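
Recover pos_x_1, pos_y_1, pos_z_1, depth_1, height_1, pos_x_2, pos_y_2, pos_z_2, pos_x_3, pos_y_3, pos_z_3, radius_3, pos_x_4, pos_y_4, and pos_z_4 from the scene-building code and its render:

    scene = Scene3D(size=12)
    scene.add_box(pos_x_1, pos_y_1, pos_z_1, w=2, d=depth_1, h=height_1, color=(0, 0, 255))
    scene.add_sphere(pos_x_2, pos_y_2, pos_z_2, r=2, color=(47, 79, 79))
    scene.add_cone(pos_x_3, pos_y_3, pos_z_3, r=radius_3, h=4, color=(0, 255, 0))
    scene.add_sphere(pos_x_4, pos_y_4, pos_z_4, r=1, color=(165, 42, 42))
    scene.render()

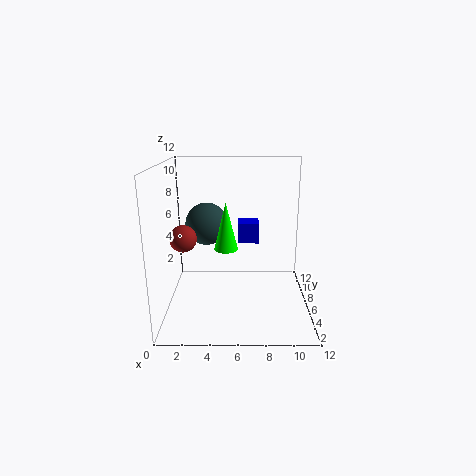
pos_x_1 = 6, pos_y_1 = 10, pos_z_1 = 4, depth_1 = 2, height_1 = 2, pos_x_2 = 3, pos_y_2 = 10, pos_z_2 = 6, pos_x_3 = 5, pos_y_3 = 6, pos_z_3 = 5, radius_3 = 1, pos_x_4 = 2, pos_y_4 = 3, pos_z_4 = 7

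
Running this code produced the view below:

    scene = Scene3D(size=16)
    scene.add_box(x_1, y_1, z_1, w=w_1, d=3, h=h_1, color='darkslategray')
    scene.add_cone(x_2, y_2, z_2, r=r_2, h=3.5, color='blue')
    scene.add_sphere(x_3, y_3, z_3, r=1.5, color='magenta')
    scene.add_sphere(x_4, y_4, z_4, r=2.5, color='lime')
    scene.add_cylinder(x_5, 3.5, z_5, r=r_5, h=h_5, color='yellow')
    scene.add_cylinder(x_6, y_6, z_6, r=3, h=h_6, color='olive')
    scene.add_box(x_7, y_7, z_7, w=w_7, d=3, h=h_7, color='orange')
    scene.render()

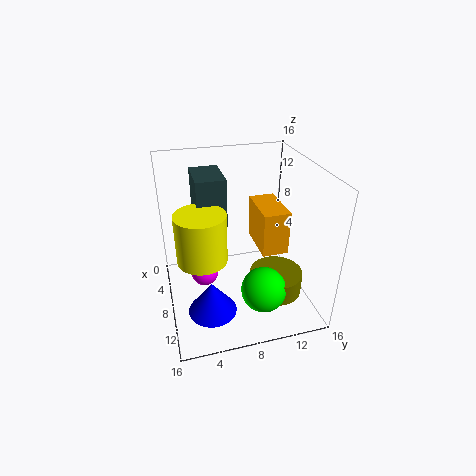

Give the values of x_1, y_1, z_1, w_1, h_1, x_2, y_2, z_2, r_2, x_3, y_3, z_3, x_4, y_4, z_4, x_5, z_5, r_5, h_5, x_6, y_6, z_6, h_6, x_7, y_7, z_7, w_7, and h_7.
x_1 = 5, y_1 = 3.5, z_1 = 10.5, w_1 = 4.5, h_1 = 5, x_2 = 12.5, y_2 = 4, z_2 = 2.5, r_2 = 2.5, x_3 = 8.5, y_3 = 4, z_3 = 4.5, x_4 = 11.5, y_4 = 10, z_4 = 3, x_5 = 11, z_5 = 8, r_5 = 2.5, h_5 = 5, x_6 = 10, y_6 = 12, z_6 = 1.5, h_6 = 2.5, x_7 = 4, y_7 = 10.5, z_7 = 6, w_7 = 5.5, h_7 = 5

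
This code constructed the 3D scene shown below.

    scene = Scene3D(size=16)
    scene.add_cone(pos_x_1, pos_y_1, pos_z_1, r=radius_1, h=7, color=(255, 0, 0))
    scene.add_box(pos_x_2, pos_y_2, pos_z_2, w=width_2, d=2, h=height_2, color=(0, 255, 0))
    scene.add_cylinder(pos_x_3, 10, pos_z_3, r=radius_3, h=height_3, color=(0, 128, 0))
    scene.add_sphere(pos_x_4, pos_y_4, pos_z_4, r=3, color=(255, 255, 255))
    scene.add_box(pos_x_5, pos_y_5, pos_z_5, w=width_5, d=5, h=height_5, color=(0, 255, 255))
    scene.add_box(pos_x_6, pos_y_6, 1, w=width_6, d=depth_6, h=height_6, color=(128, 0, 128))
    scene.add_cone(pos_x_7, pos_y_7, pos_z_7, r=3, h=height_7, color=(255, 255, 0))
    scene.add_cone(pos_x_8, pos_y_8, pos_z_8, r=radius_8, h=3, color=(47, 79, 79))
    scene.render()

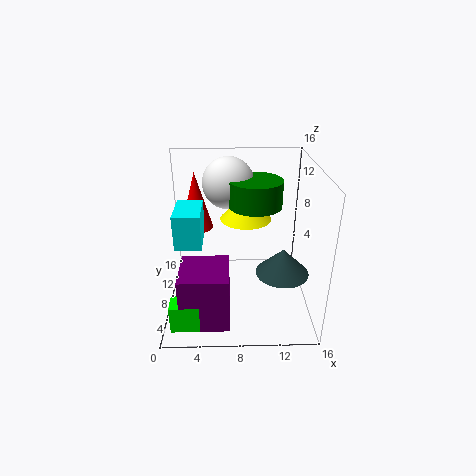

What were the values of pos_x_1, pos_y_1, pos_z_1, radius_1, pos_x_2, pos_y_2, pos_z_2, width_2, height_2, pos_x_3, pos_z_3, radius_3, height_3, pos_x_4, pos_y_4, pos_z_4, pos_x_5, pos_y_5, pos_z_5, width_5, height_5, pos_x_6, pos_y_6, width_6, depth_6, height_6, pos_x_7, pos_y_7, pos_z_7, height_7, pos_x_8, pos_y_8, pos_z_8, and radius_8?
pos_x_1 = 3
pos_y_1 = 13
pos_z_1 = 7
radius_1 = 2
pos_x_2 = 1
pos_y_2 = 1
pos_z_2 = 1
width_2 = 3
height_2 = 3
pos_x_3 = 10
pos_z_3 = 11
radius_3 = 3
height_3 = 3
pos_x_4 = 7
pos_y_4 = 12
pos_z_4 = 13
pos_x_5 = 1
pos_y_5 = 7
pos_z_5 = 7
width_5 = 3
height_5 = 4
pos_x_6 = 2
pos_y_6 = 1
width_6 = 5
depth_6 = 5
height_6 = 6
pos_x_7 = 9
pos_y_7 = 11
pos_z_7 = 9
height_7 = 3
pos_x_8 = 13
pos_y_8 = 7
pos_z_8 = 4
radius_8 = 3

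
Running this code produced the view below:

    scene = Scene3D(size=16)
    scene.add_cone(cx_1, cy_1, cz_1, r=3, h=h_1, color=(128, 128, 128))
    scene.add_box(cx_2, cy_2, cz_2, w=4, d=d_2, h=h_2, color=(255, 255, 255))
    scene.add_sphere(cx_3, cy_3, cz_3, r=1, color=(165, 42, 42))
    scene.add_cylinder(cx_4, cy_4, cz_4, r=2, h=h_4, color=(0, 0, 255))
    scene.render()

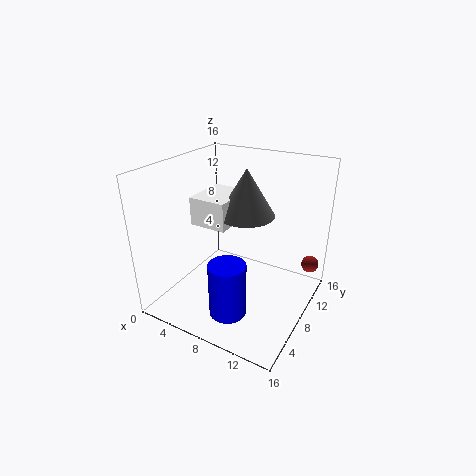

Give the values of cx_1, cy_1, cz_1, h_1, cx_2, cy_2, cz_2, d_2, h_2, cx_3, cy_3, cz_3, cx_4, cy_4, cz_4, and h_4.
cx_1 = 9, cy_1 = 8, cz_1 = 11, h_1 = 5, cx_2 = 4, cy_2 = 5, cz_2 = 10, d_2 = 5, h_2 = 3, cx_3 = 15, cy_3 = 13, cz_3 = 4, cx_4 = 9, cy_4 = 4, cz_4 = 1, h_4 = 6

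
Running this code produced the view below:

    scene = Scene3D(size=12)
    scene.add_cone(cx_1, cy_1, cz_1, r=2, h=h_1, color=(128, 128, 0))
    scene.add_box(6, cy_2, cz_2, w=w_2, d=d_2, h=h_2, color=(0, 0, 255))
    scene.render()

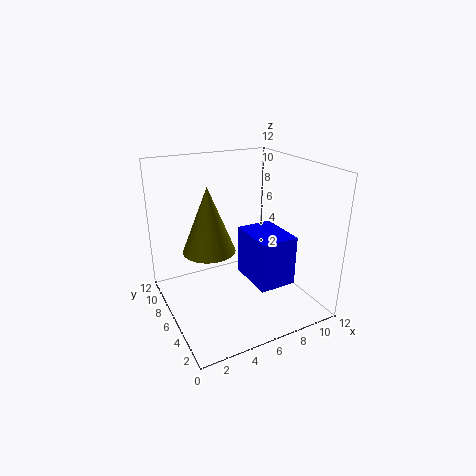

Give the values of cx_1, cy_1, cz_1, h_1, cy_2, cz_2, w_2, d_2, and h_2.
cx_1 = 3, cy_1 = 5, cz_1 = 6, h_1 = 5, cy_2 = 2, cz_2 = 3, w_2 = 3, d_2 = 4, h_2 = 4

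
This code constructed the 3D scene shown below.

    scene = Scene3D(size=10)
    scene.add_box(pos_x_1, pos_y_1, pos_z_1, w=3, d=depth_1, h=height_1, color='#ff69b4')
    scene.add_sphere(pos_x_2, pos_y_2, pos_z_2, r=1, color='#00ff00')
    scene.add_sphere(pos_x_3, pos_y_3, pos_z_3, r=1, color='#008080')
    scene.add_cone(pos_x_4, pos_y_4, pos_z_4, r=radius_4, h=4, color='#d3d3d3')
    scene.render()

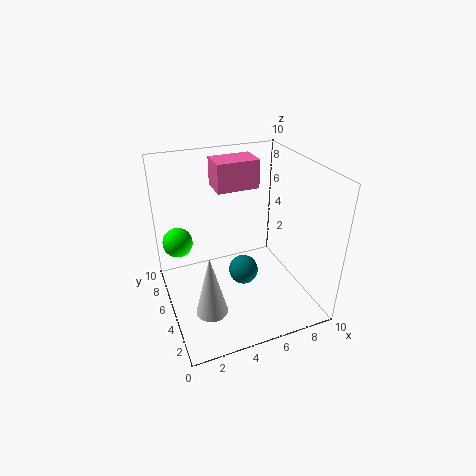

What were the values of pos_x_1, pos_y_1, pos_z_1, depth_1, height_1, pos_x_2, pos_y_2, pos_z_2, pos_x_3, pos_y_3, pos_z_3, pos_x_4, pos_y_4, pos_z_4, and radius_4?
pos_x_1 = 4; pos_y_1 = 6; pos_z_1 = 8; depth_1 = 2; height_1 = 2; pos_x_2 = 1; pos_y_2 = 6; pos_z_2 = 5; pos_x_3 = 5; pos_y_3 = 4; pos_z_3 = 3; pos_x_4 = 2; pos_y_4 = 2; pos_z_4 = 2; radius_4 = 1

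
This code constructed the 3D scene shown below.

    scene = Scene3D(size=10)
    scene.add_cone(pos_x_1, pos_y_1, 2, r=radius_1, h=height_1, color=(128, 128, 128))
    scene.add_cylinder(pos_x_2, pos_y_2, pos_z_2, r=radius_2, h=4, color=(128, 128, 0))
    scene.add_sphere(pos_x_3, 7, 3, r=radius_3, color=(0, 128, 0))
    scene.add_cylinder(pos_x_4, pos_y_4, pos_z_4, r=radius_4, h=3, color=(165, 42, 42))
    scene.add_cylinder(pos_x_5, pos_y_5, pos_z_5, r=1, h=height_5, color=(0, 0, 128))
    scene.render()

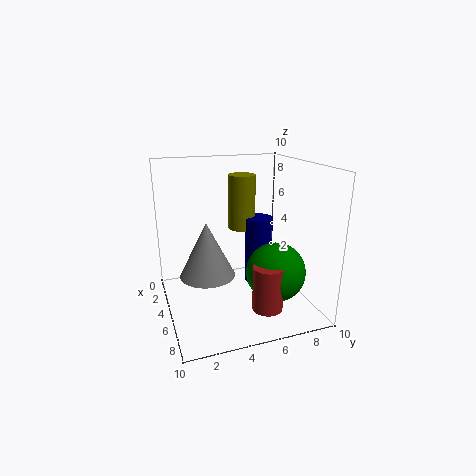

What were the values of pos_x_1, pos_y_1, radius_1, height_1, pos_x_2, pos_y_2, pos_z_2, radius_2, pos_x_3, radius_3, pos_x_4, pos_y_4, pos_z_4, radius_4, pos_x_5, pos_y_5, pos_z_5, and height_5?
pos_x_1 = 4
pos_y_1 = 3
radius_1 = 2
height_1 = 4
pos_x_2 = 3
pos_y_2 = 6
pos_z_2 = 5
radius_2 = 1
pos_x_3 = 7
radius_3 = 2
pos_x_4 = 8
pos_y_4 = 6
pos_z_4 = 1
radius_4 = 1
pos_x_5 = 4
pos_y_5 = 7
pos_z_5 = 1
height_5 = 5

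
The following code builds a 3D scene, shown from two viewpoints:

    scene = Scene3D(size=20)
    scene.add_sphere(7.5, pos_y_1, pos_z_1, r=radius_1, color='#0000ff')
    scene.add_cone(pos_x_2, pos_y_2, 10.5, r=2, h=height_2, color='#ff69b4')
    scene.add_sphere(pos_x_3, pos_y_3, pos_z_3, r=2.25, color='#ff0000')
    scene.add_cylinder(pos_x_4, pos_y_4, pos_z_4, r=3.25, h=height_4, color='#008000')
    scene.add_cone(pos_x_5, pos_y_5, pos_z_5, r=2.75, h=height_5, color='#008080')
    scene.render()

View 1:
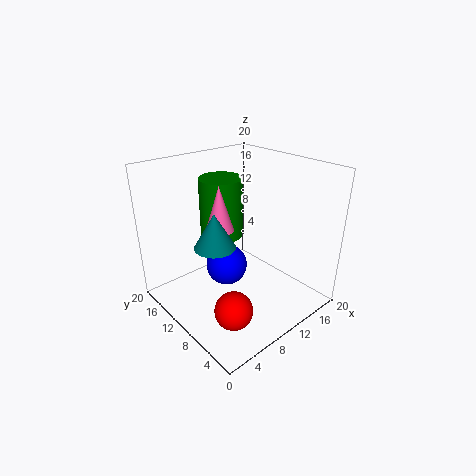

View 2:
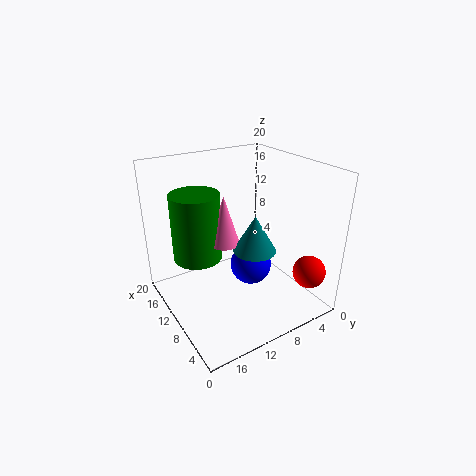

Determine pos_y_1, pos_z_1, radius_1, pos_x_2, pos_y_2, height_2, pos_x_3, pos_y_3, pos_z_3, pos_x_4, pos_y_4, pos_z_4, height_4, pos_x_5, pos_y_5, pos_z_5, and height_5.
pos_y_1 = 9.5, pos_z_1 = 7, radius_1 = 2.75, pos_x_2 = 9, pos_y_2 = 12.75, height_2 = 6.5, pos_x_3 = 3, pos_y_3 = 2.75, pos_z_3 = 5.75, pos_x_4 = 11.5, pos_y_4 = 15.5, pos_z_4 = 8, height_4 = 9, pos_x_5 = 6, pos_y_5 = 10, pos_z_5 = 10, height_5 = 4.75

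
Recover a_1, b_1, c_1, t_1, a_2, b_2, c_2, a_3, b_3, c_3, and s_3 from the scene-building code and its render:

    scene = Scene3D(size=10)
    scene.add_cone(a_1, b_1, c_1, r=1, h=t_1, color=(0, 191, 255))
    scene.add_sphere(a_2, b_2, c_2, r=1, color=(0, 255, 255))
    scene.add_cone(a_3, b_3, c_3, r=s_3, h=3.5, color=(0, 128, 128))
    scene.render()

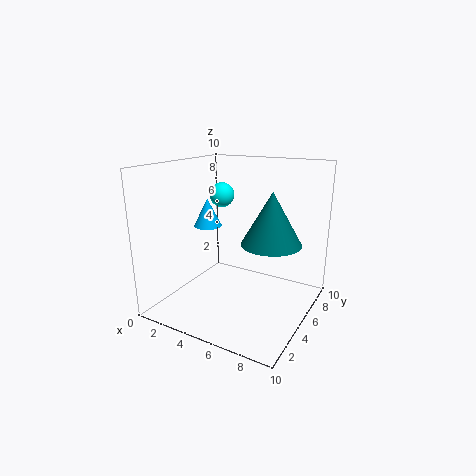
a_1 = 2.5; b_1 = 5; c_1 = 5.5; t_1 = 2; a_2 = 1.5; b_2 = 8.5; c_2 = 7; a_3 = 7.5; b_3 = 5; c_3 = 5; s_3 = 2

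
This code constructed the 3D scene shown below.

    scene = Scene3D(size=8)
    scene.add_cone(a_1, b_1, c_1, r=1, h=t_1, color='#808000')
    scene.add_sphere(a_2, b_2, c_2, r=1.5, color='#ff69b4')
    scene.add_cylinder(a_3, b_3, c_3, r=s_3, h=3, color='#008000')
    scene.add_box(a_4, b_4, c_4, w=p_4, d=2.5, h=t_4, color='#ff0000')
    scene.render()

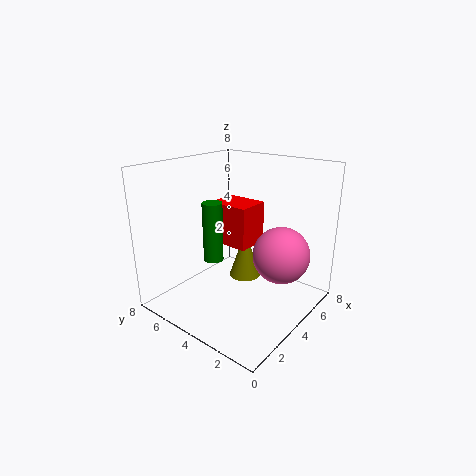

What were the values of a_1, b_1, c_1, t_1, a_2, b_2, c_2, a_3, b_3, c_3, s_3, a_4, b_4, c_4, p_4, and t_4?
a_1 = 6
b_1 = 5
c_1 = 0.5
t_1 = 3
a_2 = 4.5
b_2 = 1.5
c_2 = 3.5
a_3 = 2
b_3 = 4
c_3 = 3.5
s_3 = 0.5
a_4 = 4.5
b_4 = 4
c_4 = 3
p_4 = 2
t_4 = 2.5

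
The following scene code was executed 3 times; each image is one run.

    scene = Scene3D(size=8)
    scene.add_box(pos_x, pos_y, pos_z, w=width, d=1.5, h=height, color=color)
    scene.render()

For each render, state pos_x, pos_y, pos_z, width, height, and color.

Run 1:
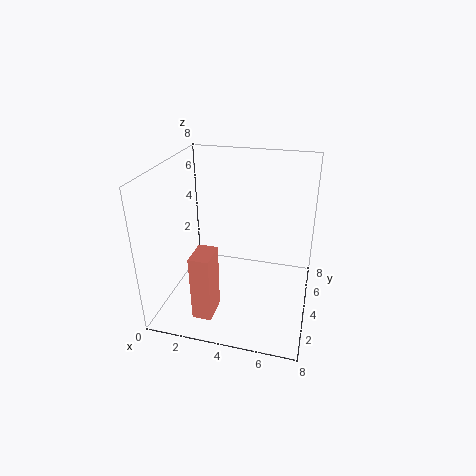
pos_x = 2.5, pos_y = 0.5, pos_z = 1, width = 1, height = 3.5, color = 'salmon'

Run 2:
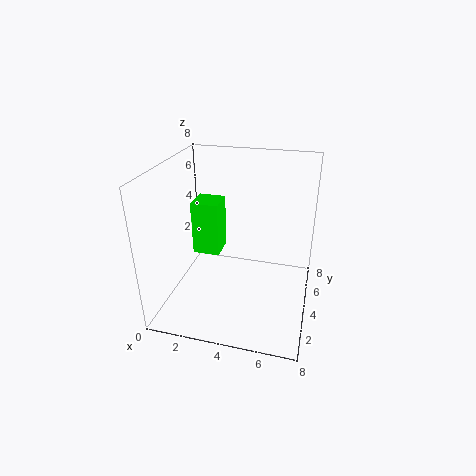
pos_x = 1.5, pos_y = 3.5, pos_z = 3, width = 1.5, height = 3, color = 'lime'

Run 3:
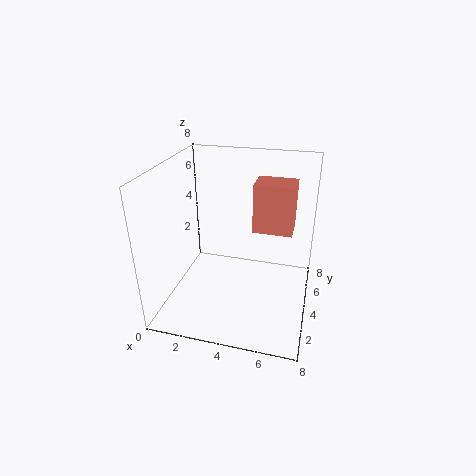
pos_x = 5, pos_y = 3, pos_z = 5, width = 2, height = 2.5, color = 'salmon'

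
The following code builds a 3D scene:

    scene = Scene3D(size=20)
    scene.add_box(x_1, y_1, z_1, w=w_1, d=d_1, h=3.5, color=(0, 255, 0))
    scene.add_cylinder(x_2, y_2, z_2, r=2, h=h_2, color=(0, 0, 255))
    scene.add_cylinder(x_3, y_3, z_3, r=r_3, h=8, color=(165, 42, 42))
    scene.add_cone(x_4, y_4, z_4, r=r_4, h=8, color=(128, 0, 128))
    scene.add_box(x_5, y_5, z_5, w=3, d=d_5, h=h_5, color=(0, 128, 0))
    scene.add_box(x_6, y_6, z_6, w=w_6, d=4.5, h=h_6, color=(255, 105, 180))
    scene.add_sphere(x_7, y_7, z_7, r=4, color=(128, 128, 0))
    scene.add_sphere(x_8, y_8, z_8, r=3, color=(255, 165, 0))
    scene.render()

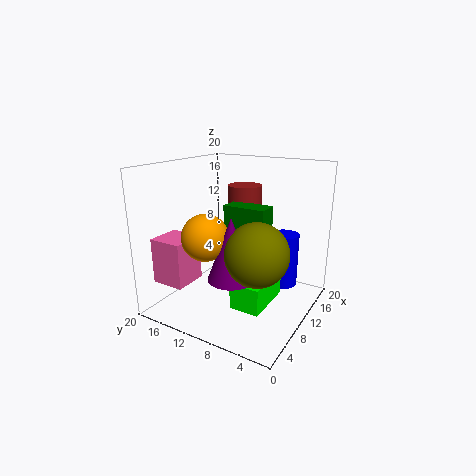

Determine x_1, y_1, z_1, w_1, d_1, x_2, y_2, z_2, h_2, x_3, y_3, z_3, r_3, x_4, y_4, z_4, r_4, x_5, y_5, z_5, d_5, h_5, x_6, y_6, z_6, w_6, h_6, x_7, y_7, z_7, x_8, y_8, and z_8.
x_1 = 4.5, y_1 = 4, z_1 = 2.5, w_1 = 7, d_1 = 4, x_2 = 13.5, y_2 = 4.5, z_2 = 3, h_2 = 7.5, x_3 = 14.5, y_3 = 11.5, z_3 = 8.5, r_3 = 2.5, x_4 = 5, y_4 = 8, z_4 = 6.5, r_4 = 3, x_5 = 9.5, y_5 = 6, z_5 = 7.5, d_5 = 6, h_5 = 7, x_6 = 1.5, y_6 = 13.5, z_6 = 5, w_6 = 4.5, h_6 = 6, x_7 = 6, y_7 = 5, z_7 = 10, x_8 = 4.5, y_8 = 11.5, z_8 = 11.5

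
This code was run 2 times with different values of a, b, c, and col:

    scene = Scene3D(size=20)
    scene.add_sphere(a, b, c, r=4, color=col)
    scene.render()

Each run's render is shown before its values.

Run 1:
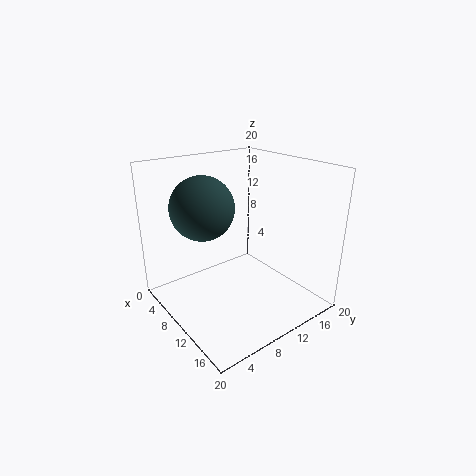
a = 10
b = 4.5
c = 15.5
col = 'darkslategray'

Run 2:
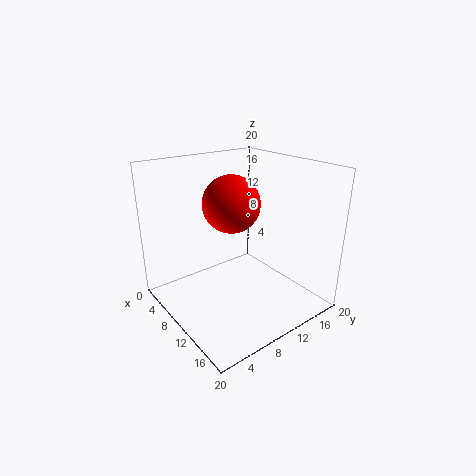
a = 8.5
b = 10
c = 14.5
col = 'red'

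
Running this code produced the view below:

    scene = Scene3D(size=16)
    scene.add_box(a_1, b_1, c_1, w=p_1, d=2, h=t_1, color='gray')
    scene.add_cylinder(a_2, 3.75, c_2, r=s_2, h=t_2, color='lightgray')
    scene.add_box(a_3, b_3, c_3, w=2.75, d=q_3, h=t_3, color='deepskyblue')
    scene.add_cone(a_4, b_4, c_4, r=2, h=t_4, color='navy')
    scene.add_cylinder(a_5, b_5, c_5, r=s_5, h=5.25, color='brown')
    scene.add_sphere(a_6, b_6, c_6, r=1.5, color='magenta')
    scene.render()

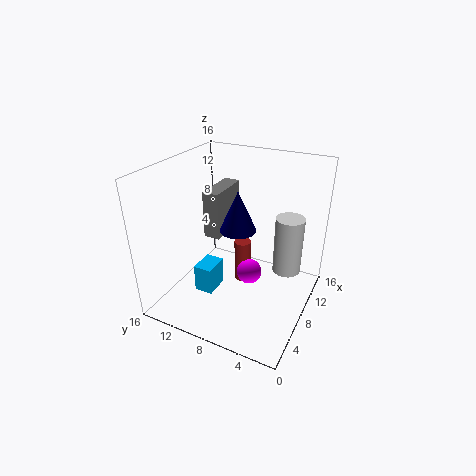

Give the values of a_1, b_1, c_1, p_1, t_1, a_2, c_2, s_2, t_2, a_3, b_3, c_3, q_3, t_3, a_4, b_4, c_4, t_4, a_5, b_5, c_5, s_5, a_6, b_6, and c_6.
a_1 = 9.25; b_1 = 11.25; c_1 = 6.25; p_1 = 5.5; t_1 = 5.75; a_2 = 13.25; c_2 = 1.75; s_2 = 1.75; t_2 = 7.25; a_3 = 3.5; b_3 = 9; c_3 = 3; q_3 = 2; t_3 = 3; a_4 = 8; b_4 = 8; c_4 = 9; t_4 = 4.5; a_5 = 10.25; b_5 = 8.5; c_5 = 1; s_5 = 1; a_6 = 9.5; b_6 = 7.25; c_6 = 2.75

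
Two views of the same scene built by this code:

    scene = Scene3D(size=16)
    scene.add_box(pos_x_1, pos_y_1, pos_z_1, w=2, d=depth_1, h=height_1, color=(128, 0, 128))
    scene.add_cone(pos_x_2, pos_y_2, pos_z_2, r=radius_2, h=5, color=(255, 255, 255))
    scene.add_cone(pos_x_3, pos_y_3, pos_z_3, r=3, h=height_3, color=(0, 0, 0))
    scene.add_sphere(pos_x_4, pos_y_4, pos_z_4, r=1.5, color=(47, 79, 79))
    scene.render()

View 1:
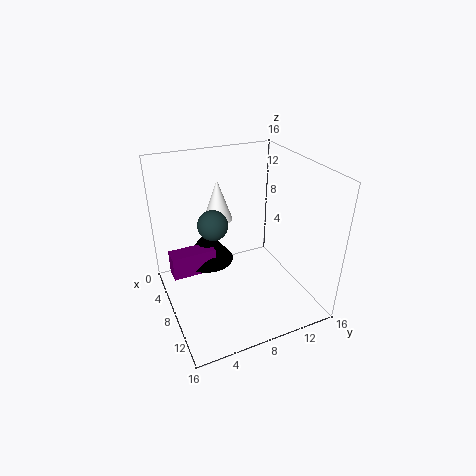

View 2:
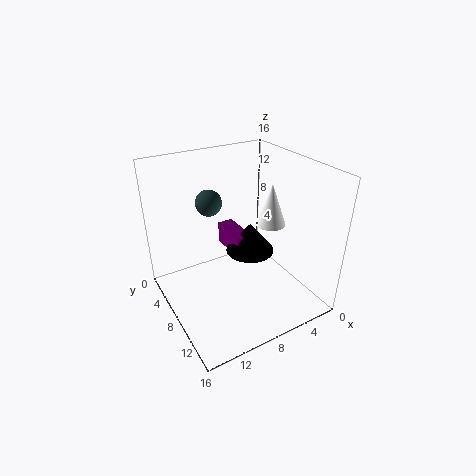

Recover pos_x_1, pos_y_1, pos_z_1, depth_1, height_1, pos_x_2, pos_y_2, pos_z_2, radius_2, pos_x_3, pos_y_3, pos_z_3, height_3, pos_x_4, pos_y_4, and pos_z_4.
pos_x_1 = 4.75; pos_y_1 = 0.75; pos_z_1 = 3.5; depth_1 = 5; height_1 = 2.75; pos_x_2 = 3.25; pos_y_2 = 7.5; pos_z_2 = 8.25; radius_2 = 1.75; pos_x_3 = 4.75; pos_y_3 = 5.5; pos_z_3 = 4; height_3 = 3.75; pos_x_4 = 9.75; pos_y_4 = 4.5; pos_z_4 = 11.25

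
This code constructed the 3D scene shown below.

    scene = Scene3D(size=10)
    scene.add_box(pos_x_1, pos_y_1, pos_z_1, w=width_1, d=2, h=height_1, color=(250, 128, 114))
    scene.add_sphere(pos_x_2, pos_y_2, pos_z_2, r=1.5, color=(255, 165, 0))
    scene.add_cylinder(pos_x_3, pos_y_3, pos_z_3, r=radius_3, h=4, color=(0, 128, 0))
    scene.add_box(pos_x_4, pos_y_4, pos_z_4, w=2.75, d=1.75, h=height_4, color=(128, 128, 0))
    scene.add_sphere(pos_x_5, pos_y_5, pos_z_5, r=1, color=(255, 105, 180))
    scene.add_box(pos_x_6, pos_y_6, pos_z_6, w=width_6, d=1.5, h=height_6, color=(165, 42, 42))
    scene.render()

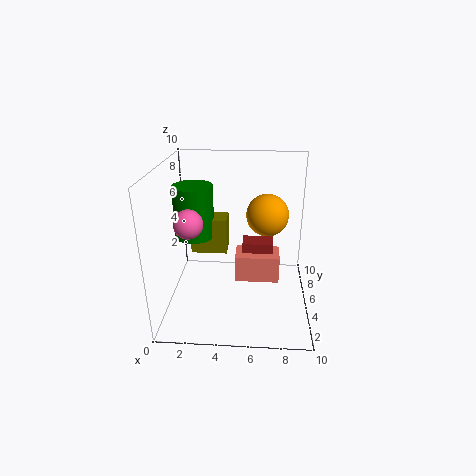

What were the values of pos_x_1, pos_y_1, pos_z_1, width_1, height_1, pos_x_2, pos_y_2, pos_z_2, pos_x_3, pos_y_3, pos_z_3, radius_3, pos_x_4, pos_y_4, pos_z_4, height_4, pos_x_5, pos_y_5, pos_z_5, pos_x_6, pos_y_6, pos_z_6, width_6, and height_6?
pos_x_1 = 4.75
pos_y_1 = 5.25
pos_z_1 = 1.25
width_1 = 3.25
height_1 = 2
pos_x_2 = 7
pos_y_2 = 6.25
pos_z_2 = 6.25
pos_x_3 = 1.5
pos_y_3 = 7.25
pos_z_3 = 4
radius_3 = 1.5
pos_x_4 = 1.25
pos_y_4 = 6.75
pos_z_4 = 2.75
height_4 = 2.75
pos_x_5 = 1.75
pos_y_5 = 4.25
pos_z_5 = 6.25
pos_x_6 = 5.25
pos_y_6 = 6
pos_z_6 = 1.75
width_6 = 2.25
height_6 = 2.25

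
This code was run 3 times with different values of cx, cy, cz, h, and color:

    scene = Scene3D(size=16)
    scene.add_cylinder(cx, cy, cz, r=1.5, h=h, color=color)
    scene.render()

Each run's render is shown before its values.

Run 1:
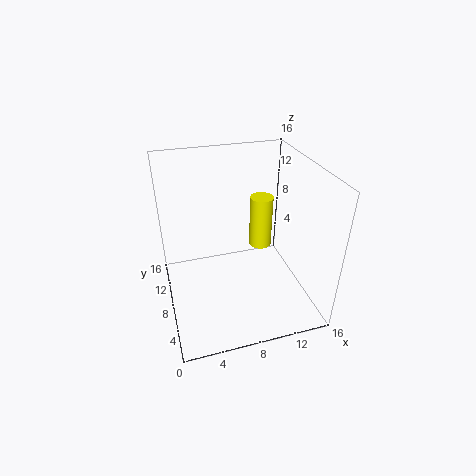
cx = 13; cy = 14; cz = 2.5; h = 7; color = 'yellow'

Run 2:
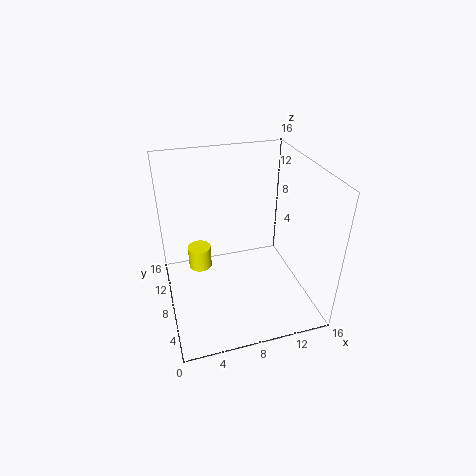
cx = 4.5; cy = 14; cz = 0.5; h = 3; color = 'yellow'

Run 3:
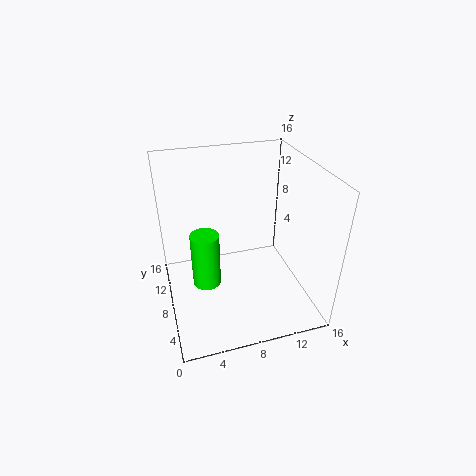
cx = 4; cy = 6.5; cz = 4; h = 6; color = 'lime'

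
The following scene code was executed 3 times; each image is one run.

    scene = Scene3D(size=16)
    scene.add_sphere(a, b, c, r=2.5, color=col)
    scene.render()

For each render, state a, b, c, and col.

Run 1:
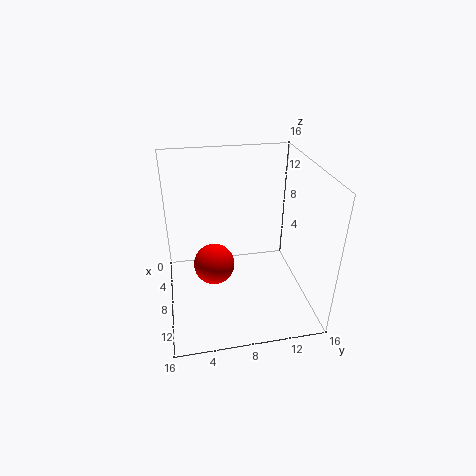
a = 5.5
b = 5.5
c = 3
col = 'red'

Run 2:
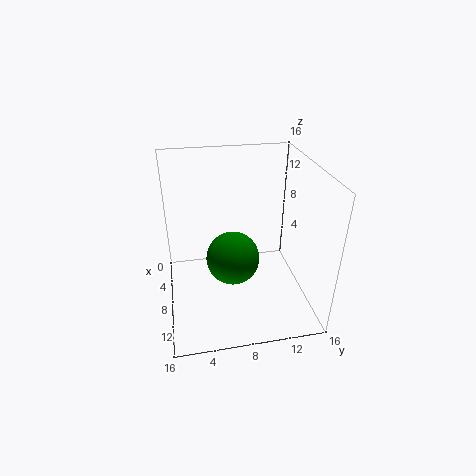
a = 13
b = 6.5
c = 9
col = 'green'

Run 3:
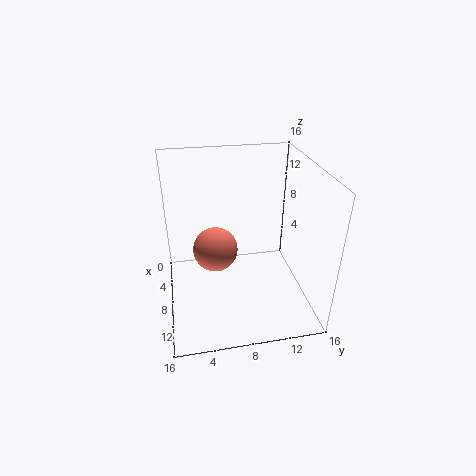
a = 7.5
b = 5.5
c = 6.5
col = 'salmon'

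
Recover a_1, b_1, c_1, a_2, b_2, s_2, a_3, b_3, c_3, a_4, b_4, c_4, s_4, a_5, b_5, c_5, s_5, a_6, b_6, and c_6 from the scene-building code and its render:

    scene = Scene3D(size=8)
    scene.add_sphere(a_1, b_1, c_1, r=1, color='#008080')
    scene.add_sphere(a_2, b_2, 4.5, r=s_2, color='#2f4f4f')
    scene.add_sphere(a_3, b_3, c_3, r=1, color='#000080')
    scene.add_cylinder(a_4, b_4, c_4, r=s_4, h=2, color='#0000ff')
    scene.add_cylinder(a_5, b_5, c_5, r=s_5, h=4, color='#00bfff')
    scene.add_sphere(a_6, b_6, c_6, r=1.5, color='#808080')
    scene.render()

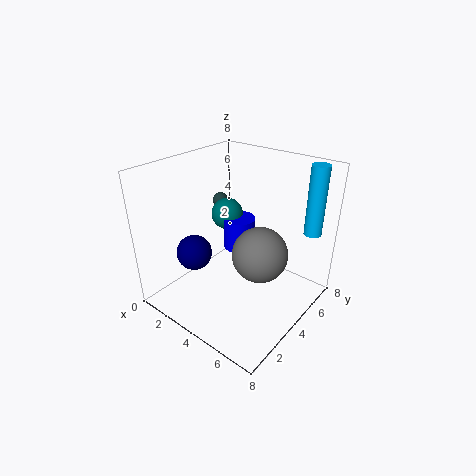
a_1 = 1.5
b_1 = 6
c_1 = 4
a_2 = 0.5
b_2 = 6.5
s_2 = 0.5
a_3 = 2
b_3 = 2.5
c_3 = 3
a_4 = 2.5
b_4 = 6
c_4 = 2
s_4 = 1
a_5 = 7
b_5 = 7
c_5 = 4
s_5 = 0.5
a_6 = 5.5
b_6 = 4
c_6 = 3.5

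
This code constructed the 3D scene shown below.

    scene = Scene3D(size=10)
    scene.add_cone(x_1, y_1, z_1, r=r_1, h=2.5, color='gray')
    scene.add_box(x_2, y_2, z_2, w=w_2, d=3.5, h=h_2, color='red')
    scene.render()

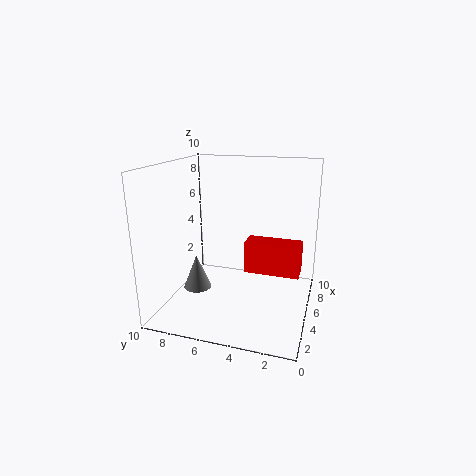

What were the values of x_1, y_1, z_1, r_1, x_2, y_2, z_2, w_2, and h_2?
x_1 = 4.5, y_1 = 8, z_1 = 1, r_1 = 1, x_2 = 3, y_2 = 0.5, z_2 = 3.5, w_2 = 1.5, h_2 = 2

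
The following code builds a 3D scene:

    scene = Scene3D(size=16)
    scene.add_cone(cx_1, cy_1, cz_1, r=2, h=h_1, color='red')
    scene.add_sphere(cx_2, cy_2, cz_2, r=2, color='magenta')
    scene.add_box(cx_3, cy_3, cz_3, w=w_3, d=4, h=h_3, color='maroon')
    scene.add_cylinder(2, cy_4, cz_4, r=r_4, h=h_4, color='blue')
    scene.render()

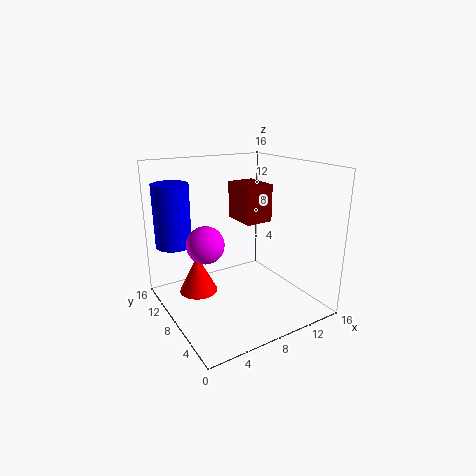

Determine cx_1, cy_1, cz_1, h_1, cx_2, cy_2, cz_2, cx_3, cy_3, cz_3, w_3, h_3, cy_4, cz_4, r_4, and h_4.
cx_1 = 3; cy_1 = 8; cz_1 = 3; h_1 = 4; cx_2 = 4; cy_2 = 8; cz_2 = 8; cx_3 = 8; cy_3 = 6; cz_3 = 10; w_3 = 3; h_3 = 4; cy_4 = 12; cz_4 = 7; r_4 = 2; h_4 = 7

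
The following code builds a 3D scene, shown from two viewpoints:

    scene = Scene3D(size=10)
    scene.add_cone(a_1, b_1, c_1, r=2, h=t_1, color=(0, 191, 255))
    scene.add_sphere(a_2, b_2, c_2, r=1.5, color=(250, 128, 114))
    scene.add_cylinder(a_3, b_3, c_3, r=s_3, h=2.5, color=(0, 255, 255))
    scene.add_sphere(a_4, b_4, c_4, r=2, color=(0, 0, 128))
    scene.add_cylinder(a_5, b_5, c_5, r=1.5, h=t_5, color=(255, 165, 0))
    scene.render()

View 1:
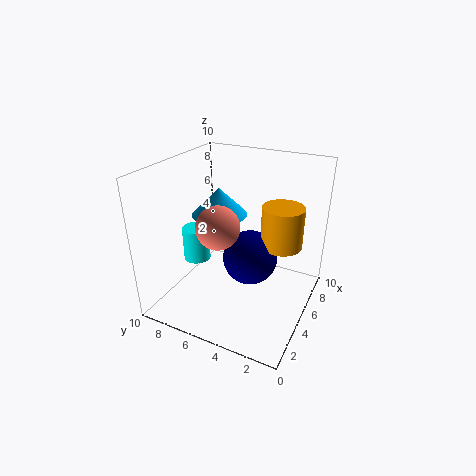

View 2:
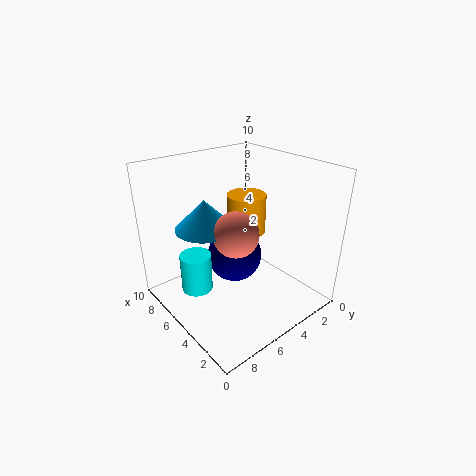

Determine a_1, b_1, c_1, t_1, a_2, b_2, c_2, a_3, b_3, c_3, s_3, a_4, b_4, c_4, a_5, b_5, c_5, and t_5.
a_1 = 6
b_1 = 7
c_1 = 6
t_1 = 2
a_2 = 4
b_2 = 6
c_2 = 6
a_3 = 5
b_3 = 8.5
c_3 = 2.5
s_3 = 1
a_4 = 6
b_4 = 4.5
c_4 = 3
a_5 = 7
b_5 = 2.5
c_5 = 4
t_5 = 3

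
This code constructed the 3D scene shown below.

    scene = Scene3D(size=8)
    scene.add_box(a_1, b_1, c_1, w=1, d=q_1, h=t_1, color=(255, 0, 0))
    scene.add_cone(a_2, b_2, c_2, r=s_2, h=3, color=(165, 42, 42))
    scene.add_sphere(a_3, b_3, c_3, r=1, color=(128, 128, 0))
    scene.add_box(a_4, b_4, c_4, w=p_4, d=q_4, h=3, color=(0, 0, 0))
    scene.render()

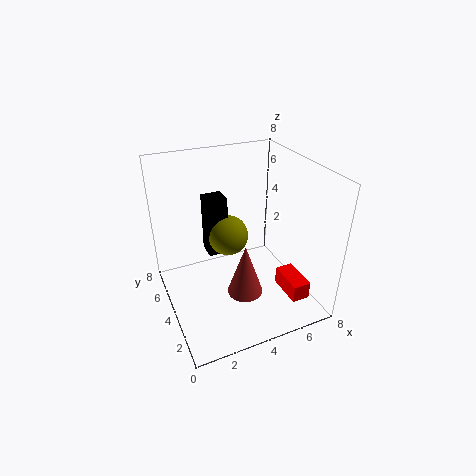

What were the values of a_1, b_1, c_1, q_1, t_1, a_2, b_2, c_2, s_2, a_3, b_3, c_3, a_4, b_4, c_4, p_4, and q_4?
a_1 = 6
b_1 = 1
c_1 = 1
q_1 = 2
t_1 = 1
a_2 = 4
b_2 = 3
c_2 = 1
s_2 = 1
a_3 = 3
b_3 = 3
c_3 = 5
a_4 = 2
b_4 = 3
c_4 = 4
p_4 = 1
q_4 = 1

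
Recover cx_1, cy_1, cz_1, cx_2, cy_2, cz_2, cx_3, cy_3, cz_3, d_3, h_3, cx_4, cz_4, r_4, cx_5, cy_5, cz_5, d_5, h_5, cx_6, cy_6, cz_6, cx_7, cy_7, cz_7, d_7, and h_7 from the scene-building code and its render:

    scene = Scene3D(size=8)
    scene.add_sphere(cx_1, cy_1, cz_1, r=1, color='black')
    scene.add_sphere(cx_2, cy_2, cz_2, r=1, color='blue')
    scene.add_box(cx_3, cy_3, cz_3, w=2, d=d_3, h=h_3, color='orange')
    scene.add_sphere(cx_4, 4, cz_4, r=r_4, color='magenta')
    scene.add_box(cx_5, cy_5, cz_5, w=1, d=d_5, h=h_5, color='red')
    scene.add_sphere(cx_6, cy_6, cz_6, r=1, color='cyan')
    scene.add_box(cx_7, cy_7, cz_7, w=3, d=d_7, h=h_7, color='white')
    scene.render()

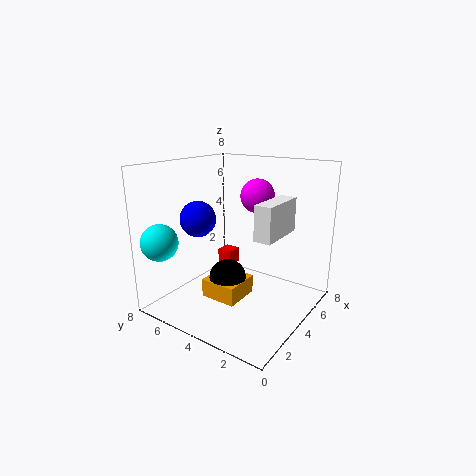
cx_1 = 3; cy_1 = 4; cz_1 = 2; cx_2 = 3; cy_2 = 6; cz_2 = 5; cx_3 = 2; cy_3 = 3; cz_3 = 1; d_3 = 2; h_3 = 1; cx_4 = 6; cz_4 = 6; r_4 = 1; cx_5 = 6; cy_5 = 6; cz_5 = 1; d_5 = 1; h_5 = 1; cx_6 = 1; cy_6 = 7; cz_6 = 4; cx_7 = 4; cy_7 = 2; cz_7 = 4; d_7 = 1; h_7 = 2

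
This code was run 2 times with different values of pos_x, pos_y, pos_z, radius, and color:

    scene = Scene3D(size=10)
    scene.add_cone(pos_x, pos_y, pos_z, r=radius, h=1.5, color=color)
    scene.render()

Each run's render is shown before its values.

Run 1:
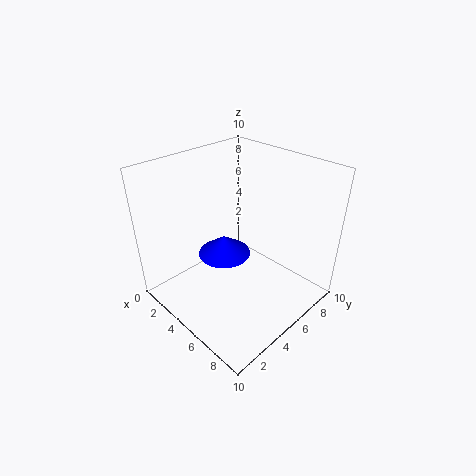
pos_x = 3
pos_y = 5.5
pos_z = 2.5
radius = 2
color = 'blue'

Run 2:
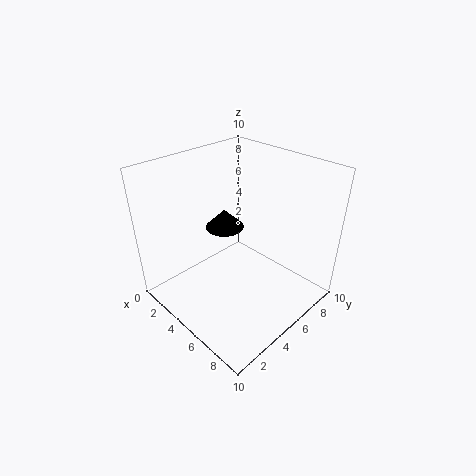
pos_x = 2
pos_y = 6.5
pos_z = 4
radius = 1.5
color = 'black'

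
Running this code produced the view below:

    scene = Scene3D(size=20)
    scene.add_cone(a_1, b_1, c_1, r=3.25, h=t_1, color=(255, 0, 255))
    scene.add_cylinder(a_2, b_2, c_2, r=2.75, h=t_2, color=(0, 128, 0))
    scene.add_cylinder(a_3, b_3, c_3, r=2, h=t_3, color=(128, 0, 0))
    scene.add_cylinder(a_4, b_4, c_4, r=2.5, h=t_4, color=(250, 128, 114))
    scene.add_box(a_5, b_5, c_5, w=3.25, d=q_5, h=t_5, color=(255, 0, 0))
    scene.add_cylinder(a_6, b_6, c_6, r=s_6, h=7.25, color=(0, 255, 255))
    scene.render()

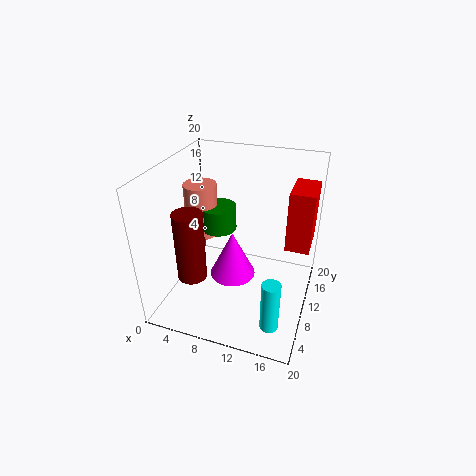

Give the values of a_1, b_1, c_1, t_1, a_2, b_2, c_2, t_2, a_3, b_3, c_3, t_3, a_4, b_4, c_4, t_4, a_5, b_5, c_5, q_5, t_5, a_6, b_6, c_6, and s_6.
a_1 = 9.25
b_1 = 9.75
c_1 = 4
t_1 = 6.75
a_2 = 5.25
b_2 = 14.5
c_2 = 8.25
t_2 = 3.75
a_3 = 4.75
b_3 = 5.75
c_3 = 5.25
t_3 = 9.75
a_4 = 2.5
b_4 = 14.25
c_4 = 7
t_4 = 8.25
a_5 = 16.5
b_5 = 10.25
c_5 = 9.25
q_5 = 5.5
t_5 = 8.25
a_6 = 16.25
b_6 = 4.75
c_6 = 0.25
s_6 = 1.25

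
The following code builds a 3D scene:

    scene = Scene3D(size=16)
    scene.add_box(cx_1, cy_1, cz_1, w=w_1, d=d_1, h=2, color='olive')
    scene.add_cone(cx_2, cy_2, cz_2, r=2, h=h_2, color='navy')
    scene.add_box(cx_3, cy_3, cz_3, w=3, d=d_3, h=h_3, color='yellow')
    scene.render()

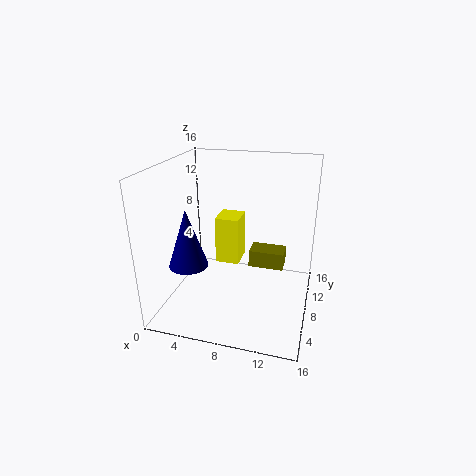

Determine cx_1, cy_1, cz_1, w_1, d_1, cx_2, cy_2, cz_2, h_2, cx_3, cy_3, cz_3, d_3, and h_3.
cx_1 = 9
cy_1 = 9
cz_1 = 4
w_1 = 4
d_1 = 2.5
cx_2 = 4
cy_2 = 3.5
cz_2 = 6.5
h_2 = 6
cx_3 = 4
cy_3 = 11.5
cz_3 = 2.5
d_3 = 3.5
h_3 = 6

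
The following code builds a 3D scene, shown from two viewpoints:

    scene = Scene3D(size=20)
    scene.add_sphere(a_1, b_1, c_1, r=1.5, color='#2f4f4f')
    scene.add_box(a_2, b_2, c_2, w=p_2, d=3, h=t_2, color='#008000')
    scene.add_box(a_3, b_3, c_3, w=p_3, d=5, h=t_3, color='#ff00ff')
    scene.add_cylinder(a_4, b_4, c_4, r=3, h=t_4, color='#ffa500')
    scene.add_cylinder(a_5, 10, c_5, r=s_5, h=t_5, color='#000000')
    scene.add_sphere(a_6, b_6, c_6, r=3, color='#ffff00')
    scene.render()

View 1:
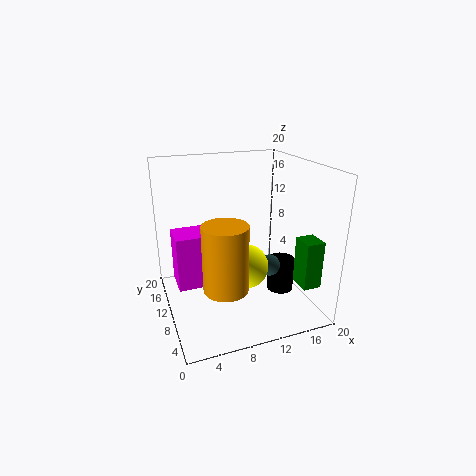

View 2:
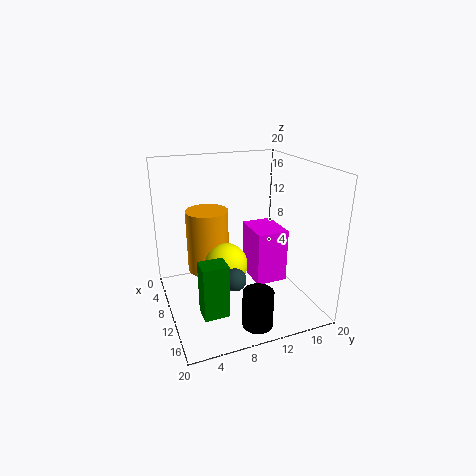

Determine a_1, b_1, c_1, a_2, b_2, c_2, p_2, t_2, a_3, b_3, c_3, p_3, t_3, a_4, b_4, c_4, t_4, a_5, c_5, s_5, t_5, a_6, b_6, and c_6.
a_1 = 14, b_1 = 8, c_1 = 6, a_2 = 16.5, b_2 = 2.5, c_2 = 4.5, p_2 = 2.5, t_2 = 6.5, a_3 = 2, b_3 = 14, c_3 = 0.5, p_3 = 6.5, t_3 = 8.5, a_4 = 7, b_4 = 6.5, c_4 = 4.5, t_4 = 9, a_5 = 17, c_5 = 0.5, s_5 = 2, t_5 = 5, a_6 = 10.5, b_6 = 8, c_6 = 6.5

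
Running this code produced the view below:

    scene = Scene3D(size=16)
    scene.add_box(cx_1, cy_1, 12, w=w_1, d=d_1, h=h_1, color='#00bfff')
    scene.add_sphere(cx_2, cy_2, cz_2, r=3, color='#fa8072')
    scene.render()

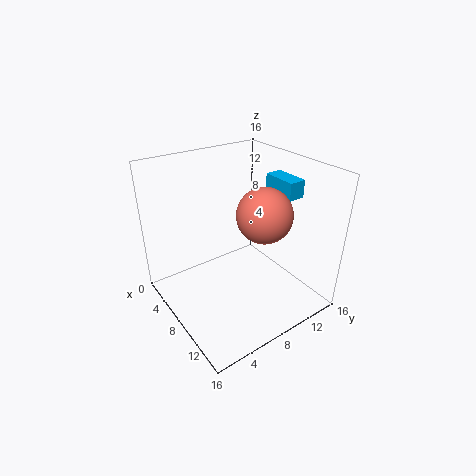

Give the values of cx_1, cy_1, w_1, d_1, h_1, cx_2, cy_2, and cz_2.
cx_1 = 6.5; cy_1 = 13; w_1 = 4; d_1 = 2; h_1 = 2; cx_2 = 10; cy_2 = 10; cz_2 = 11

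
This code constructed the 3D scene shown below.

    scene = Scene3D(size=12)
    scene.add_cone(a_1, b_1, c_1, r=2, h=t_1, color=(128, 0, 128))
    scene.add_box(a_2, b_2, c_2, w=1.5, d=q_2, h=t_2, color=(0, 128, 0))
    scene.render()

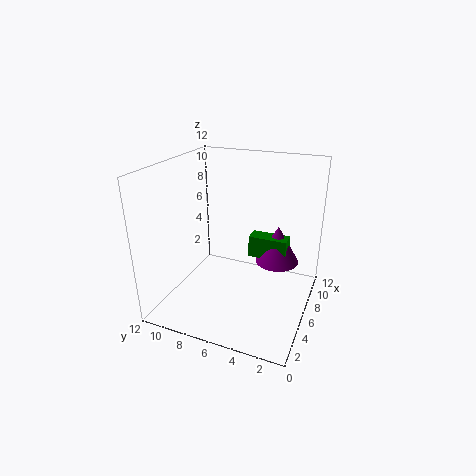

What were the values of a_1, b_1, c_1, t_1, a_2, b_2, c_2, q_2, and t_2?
a_1 = 9.5; b_1 = 3.5; c_1 = 2.5; t_1 = 3.5; a_2 = 8.5; b_2 = 2.5; c_2 = 3; q_2 = 3.5; t_2 = 2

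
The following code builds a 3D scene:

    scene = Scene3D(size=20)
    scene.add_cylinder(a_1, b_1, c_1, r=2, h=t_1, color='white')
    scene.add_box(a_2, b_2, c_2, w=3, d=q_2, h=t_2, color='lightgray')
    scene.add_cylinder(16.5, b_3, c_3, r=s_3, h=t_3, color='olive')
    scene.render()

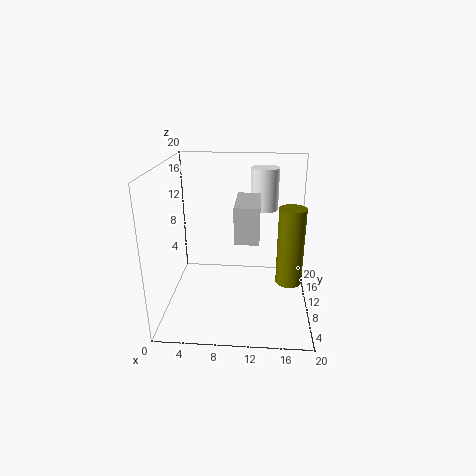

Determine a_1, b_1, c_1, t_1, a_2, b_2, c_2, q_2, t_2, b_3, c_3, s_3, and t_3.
a_1 = 13.5; b_1 = 14; c_1 = 13; t_1 = 6; a_2 = 10; b_2 = 3.5; c_2 = 12; q_2 = 6.5; t_2 = 4.5; b_3 = 2.5; c_3 = 8; s_3 = 1.5; t_3 = 9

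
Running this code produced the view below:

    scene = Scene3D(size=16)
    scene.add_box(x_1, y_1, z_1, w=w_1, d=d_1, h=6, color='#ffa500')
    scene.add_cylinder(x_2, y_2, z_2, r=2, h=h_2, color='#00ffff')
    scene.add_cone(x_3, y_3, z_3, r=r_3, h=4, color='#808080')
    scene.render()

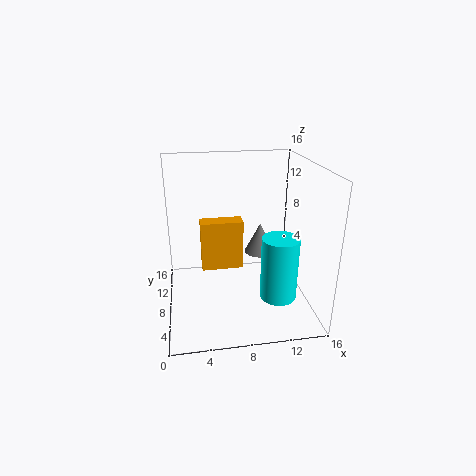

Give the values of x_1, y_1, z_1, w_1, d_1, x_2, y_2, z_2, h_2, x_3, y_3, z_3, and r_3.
x_1 = 4; y_1 = 10; z_1 = 3; w_1 = 5; d_1 = 2; x_2 = 12; y_2 = 5; z_2 = 2; h_2 = 7; x_3 = 12; y_3 = 14; z_3 = 3; r_3 = 2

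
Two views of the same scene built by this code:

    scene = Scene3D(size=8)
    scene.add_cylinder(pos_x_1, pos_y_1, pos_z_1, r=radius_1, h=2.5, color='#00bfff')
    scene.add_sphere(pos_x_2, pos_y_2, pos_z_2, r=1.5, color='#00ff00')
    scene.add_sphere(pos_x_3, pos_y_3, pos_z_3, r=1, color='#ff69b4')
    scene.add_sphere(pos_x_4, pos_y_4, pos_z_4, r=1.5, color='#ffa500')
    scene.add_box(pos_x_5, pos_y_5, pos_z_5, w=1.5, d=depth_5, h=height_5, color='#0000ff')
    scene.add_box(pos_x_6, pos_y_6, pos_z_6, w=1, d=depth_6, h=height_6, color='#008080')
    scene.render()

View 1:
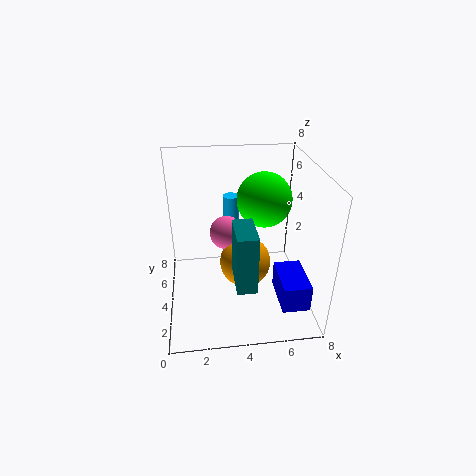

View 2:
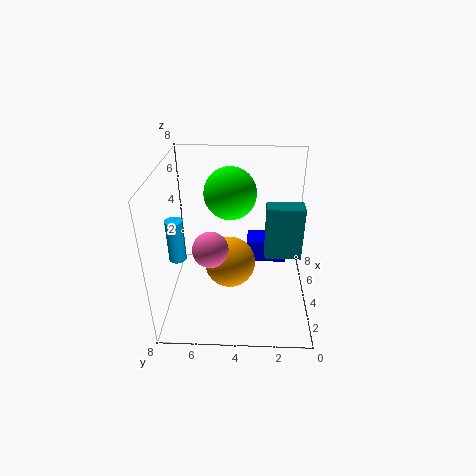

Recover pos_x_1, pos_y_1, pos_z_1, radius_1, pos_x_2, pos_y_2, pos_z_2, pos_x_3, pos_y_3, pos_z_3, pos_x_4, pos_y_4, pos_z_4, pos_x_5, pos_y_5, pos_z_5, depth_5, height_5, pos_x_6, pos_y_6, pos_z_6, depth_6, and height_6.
pos_x_1 = 4, pos_y_1 = 7.5, pos_z_1 = 2.5, radius_1 = 0.5, pos_x_2 = 5.5, pos_y_2 = 4.5, pos_z_2 = 6, pos_x_3 = 3.5, pos_y_3 = 5.5, pos_z_3 = 3.5, pos_x_4 = 4.5, pos_y_4 = 4.5, pos_z_4 = 2, pos_x_5 = 6, pos_y_5 = 1, pos_z_5 = 1, depth_5 = 2.5, height_5 = 1.5, pos_x_6 = 3.5, pos_y_6 = 0.5, pos_z_6 = 3, depth_6 = 2, height_6 = 3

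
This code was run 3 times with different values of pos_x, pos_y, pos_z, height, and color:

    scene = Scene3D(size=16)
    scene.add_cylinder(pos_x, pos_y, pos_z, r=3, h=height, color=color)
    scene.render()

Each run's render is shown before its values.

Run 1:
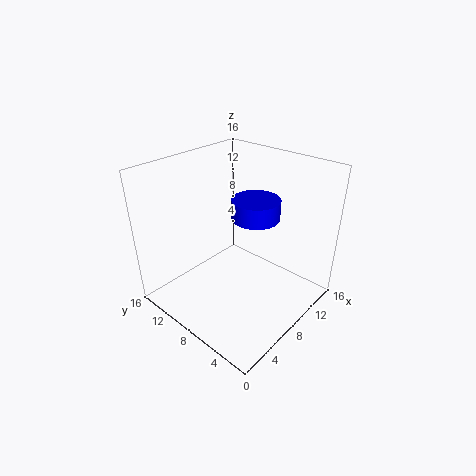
pos_x = 13; pos_y = 9.5; pos_z = 8; height = 2.5; color = 'blue'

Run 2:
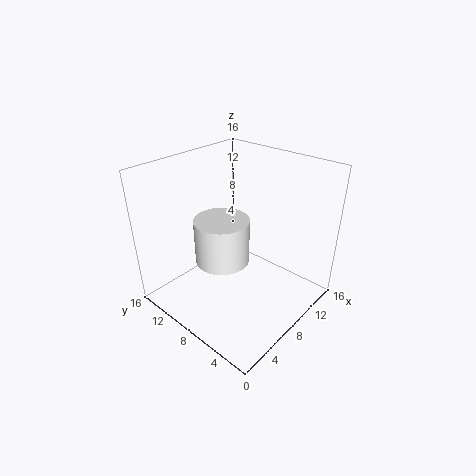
pos_x = 6.5; pos_y = 9; pos_z = 5.5; height = 5; color = 'white'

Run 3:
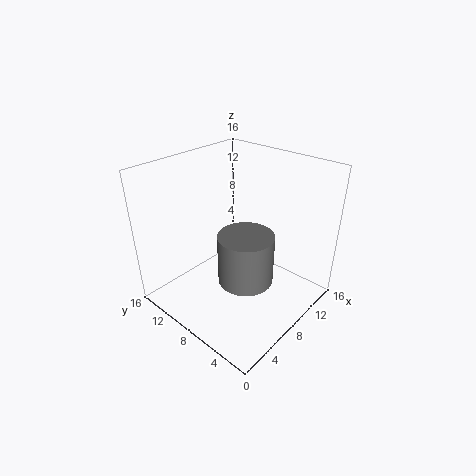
pos_x = 7; pos_y = 6; pos_z = 4; height = 5.5; color = 'gray'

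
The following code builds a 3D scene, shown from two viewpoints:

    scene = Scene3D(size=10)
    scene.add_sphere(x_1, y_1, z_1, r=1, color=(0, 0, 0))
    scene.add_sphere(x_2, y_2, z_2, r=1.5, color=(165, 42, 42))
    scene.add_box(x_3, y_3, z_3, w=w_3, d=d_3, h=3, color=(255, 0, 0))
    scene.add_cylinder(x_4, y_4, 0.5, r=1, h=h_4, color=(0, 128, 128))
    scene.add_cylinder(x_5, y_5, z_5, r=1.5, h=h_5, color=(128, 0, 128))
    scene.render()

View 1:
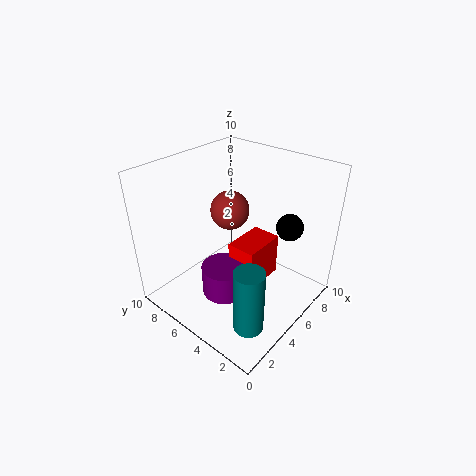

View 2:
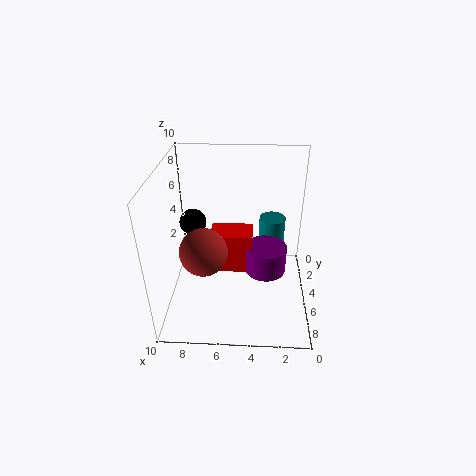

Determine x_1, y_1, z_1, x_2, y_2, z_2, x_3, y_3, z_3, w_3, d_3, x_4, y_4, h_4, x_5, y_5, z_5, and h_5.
x_1 = 8.5
y_1 = 3
z_1 = 5
x_2 = 7
y_2 = 7.5
z_2 = 5.5
x_3 = 4
y_3 = 3
z_3 = 2
w_3 = 3
d_3 = 2
x_4 = 2.5
y_4 = 2
h_4 = 4.5
x_5 = 3
y_5 = 4.5
z_5 = 2
h_5 = 2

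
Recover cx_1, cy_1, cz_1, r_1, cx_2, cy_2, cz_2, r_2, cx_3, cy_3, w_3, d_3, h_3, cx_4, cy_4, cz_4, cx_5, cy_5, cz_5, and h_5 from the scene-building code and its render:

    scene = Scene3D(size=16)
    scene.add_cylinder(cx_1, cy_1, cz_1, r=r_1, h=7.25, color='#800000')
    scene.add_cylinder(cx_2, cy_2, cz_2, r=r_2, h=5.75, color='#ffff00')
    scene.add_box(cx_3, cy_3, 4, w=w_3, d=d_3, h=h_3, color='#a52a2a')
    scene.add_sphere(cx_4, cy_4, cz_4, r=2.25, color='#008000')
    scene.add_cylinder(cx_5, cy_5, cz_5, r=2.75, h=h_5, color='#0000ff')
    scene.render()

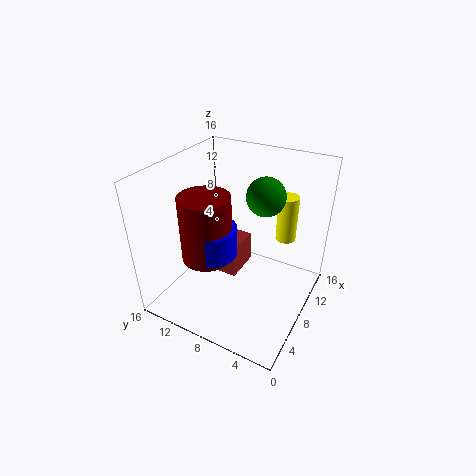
cx_1 = 5.5, cy_1 = 10.5, cz_1 = 6.25, r_1 = 2.75, cx_2 = 14.5, cy_2 = 4.75, cz_2 = 5.25, r_2 = 1.25, cx_3 = 6.25, cy_3 = 7.5, w_3 = 4, d_3 = 3, h_3 = 3.5, cx_4 = 11.75, cy_4 = 6.5, cz_4 = 11.75, cx_5 = 5.75, cy_5 = 10, cz_5 = 6.75, h_5 = 3.25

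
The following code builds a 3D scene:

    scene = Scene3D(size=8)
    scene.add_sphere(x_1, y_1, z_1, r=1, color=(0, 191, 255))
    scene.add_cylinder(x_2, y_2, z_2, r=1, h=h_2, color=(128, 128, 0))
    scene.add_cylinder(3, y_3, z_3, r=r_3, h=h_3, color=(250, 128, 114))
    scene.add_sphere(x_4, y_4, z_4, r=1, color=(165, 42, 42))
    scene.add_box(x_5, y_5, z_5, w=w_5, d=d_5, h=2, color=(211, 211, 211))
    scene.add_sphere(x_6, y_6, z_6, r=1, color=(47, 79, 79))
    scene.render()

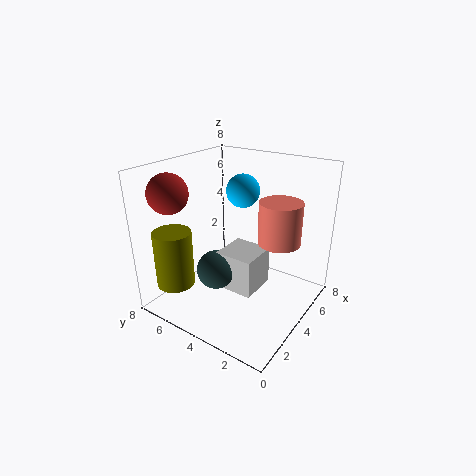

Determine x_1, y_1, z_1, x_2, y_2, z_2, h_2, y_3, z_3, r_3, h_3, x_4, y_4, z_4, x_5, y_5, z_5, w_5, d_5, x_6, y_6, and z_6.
x_1 = 6; y_1 = 5; z_1 = 6; x_2 = 1; y_2 = 6; z_2 = 2; h_2 = 3; y_3 = 1; z_3 = 5; r_3 = 1; h_3 = 2; x_4 = 1; y_4 = 6; z_4 = 7; x_5 = 2; y_5 = 2; z_5 = 2; w_5 = 2; d_5 = 2; x_6 = 2; y_6 = 4; z_6 = 3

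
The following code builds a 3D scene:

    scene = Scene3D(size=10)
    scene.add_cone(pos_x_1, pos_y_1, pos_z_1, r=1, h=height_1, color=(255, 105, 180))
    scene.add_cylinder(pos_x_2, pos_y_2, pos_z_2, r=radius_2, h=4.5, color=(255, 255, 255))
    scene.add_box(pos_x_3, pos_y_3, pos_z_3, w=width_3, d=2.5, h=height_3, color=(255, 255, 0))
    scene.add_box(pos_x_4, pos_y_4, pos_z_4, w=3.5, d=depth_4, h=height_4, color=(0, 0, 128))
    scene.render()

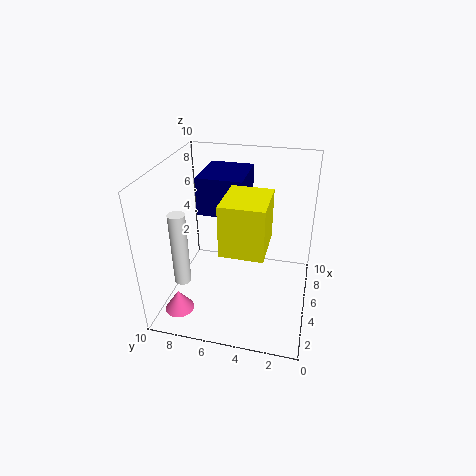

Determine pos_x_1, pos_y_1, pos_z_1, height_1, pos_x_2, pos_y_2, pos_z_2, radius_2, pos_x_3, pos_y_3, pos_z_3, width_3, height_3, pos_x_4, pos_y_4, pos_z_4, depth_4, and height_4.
pos_x_1 = 2, pos_y_1 = 8.5, pos_z_1 = 0.5, height_1 = 1.5, pos_x_2 = 1, pos_y_2 = 7.5, pos_z_2 = 4, radius_2 = 0.5, pos_x_3 = 0.5, pos_y_3 = 2.5, pos_z_3 = 6.5, width_3 = 3, height_3 = 3, pos_x_4 = 4, pos_y_4 = 4.5, pos_z_4 = 7, depth_4 = 3, height_4 = 2.5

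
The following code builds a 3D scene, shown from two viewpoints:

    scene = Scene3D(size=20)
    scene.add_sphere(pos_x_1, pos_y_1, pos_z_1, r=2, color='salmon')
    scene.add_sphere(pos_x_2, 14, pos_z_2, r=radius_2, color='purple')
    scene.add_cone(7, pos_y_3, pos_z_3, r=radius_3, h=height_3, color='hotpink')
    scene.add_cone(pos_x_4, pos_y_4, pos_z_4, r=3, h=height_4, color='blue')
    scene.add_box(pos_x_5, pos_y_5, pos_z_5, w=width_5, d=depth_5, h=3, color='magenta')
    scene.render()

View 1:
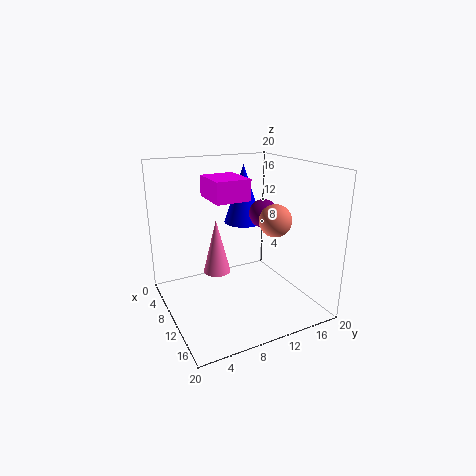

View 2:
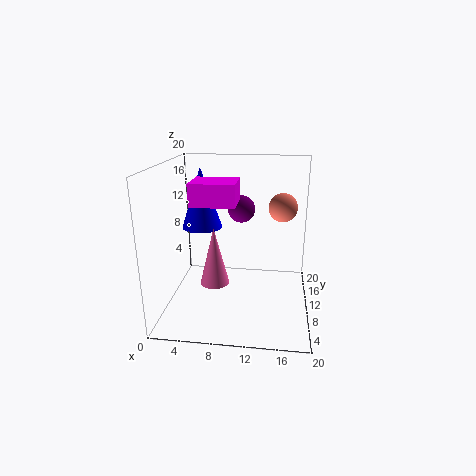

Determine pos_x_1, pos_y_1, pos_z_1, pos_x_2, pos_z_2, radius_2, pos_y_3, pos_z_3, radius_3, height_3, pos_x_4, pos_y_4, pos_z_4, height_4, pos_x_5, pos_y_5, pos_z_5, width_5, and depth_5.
pos_x_1 = 16, pos_y_1 = 12, pos_z_1 = 14, pos_x_2 = 10, pos_z_2 = 13, radius_2 = 2, pos_y_3 = 8, pos_z_3 = 4, radius_3 = 2, height_3 = 8, pos_x_4 = 4, pos_y_4 = 14, pos_z_4 = 10, height_4 = 9, pos_x_5 = 4, pos_y_5 = 7, pos_z_5 = 15, width_5 = 6, depth_5 = 5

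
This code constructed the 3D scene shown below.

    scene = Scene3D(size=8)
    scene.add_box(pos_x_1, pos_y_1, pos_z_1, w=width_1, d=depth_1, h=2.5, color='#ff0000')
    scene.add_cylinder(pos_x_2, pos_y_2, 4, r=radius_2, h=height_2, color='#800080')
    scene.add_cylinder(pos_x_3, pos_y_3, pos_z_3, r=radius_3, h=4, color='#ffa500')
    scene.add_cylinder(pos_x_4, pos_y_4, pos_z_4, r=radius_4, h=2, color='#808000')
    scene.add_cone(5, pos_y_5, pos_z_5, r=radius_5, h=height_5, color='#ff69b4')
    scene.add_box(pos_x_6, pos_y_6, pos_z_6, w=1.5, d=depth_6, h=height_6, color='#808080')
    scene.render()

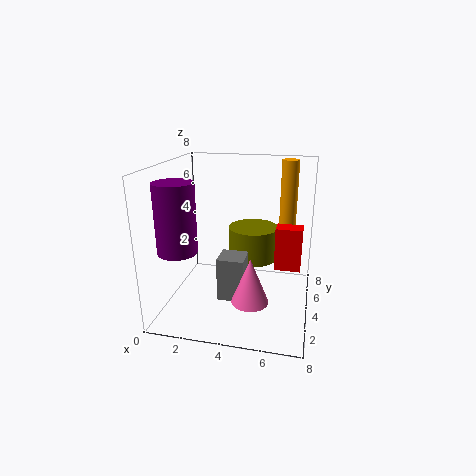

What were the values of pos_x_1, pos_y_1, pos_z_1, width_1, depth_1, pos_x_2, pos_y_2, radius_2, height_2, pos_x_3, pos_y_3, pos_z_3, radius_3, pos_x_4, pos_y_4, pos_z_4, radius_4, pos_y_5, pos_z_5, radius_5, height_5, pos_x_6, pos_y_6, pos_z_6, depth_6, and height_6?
pos_x_1 = 6; pos_y_1 = 4.5; pos_z_1 = 2; width_1 = 1.5; depth_1 = 1; pos_x_2 = 1.5; pos_y_2 = 1.5; radius_2 = 1; height_2 = 3.5; pos_x_3 = 6.5; pos_y_3 = 6.5; pos_z_3 = 4; radius_3 = 0.5; pos_x_4 = 4.5; pos_y_4 = 6; pos_z_4 = 2; radius_4 = 1.5; pos_y_5 = 2.5; pos_z_5 = 1; radius_5 = 1; height_5 = 2.5; pos_x_6 = 3; pos_y_6 = 3; pos_z_6 = 0.5; depth_6 = 1.5; height_6 = 2.5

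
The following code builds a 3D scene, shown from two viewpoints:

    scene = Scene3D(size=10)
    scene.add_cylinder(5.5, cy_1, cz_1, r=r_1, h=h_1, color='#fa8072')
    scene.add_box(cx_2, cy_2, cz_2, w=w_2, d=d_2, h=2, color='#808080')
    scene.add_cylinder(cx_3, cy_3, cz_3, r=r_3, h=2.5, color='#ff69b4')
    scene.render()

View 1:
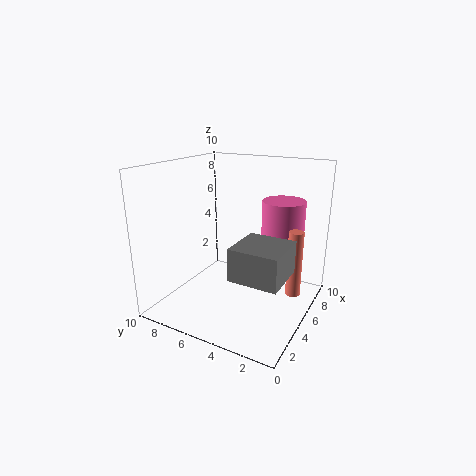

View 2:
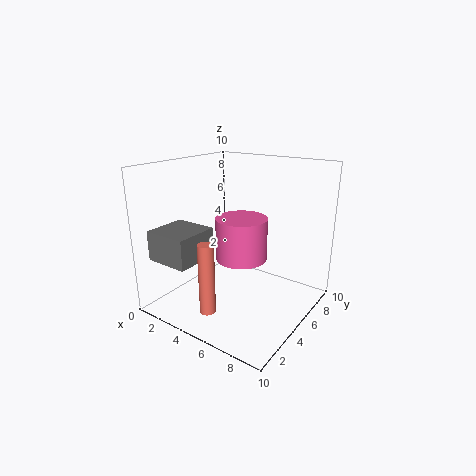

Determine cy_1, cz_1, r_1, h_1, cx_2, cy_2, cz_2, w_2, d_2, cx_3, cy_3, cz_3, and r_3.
cy_1 = 1
cz_1 = 1.5
r_1 = 0.5
h_1 = 4.5
cx_2 = 1
cy_2 = 0.5
cz_2 = 4
w_2 = 3
d_2 = 3
cx_3 = 7
cy_3 = 2.5
cz_3 = 5
r_3 = 1.5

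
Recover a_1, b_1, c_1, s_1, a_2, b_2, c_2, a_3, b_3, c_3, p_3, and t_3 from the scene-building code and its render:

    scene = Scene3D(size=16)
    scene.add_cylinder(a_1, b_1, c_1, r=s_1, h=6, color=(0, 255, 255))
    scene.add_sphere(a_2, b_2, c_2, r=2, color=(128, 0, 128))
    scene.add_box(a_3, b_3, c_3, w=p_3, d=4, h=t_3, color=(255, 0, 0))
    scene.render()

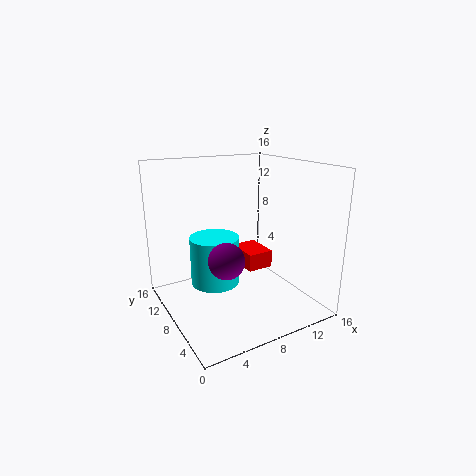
a_1 = 7
b_1 = 12
c_1 = 1
s_1 = 3
a_2 = 6
b_2 = 7
c_2 = 6
a_3 = 9
b_3 = 7
c_3 = 4
p_3 = 3
t_3 = 2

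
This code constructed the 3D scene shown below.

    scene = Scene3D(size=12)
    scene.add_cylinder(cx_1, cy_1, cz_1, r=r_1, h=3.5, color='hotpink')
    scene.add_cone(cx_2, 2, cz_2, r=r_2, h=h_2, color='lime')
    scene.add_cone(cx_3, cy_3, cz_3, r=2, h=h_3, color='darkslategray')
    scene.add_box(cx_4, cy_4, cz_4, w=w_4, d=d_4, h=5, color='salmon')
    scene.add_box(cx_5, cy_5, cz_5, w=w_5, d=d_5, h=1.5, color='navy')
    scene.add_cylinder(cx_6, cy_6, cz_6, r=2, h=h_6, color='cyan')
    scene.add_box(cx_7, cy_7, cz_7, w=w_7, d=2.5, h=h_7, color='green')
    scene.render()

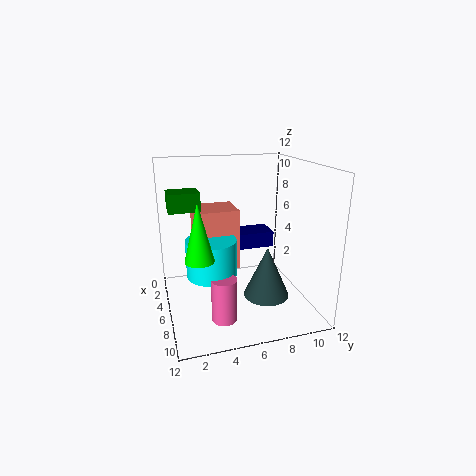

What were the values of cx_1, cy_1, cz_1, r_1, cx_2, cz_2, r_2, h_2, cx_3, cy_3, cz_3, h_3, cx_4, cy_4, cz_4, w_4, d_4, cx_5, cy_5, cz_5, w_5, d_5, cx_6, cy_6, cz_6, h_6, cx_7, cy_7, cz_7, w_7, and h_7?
cx_1 = 9, cy_1 = 4, cz_1 = 0.5, r_1 = 1, cx_2 = 10.5, cz_2 = 6.5, r_2 = 1, h_2 = 4, cx_3 = 6.5, cy_3 = 8.5, cz_3 = 0.5, h_3 = 4.5, cx_4 = 3.5, cy_4 = 2.5, cz_4 = 3.5, w_4 = 3, d_4 = 3.5, cx_5 = 0.5, cy_5 = 7, cz_5 = 3.5, w_5 = 2.5, d_5 = 3.5, cx_6 = 7, cy_6 = 3.5, cz_6 = 3.5, h_6 = 3, cx_7 = 4, cy_7 = 0.5, cz_7 = 8.5, w_7 = 2, h_7 = 1.5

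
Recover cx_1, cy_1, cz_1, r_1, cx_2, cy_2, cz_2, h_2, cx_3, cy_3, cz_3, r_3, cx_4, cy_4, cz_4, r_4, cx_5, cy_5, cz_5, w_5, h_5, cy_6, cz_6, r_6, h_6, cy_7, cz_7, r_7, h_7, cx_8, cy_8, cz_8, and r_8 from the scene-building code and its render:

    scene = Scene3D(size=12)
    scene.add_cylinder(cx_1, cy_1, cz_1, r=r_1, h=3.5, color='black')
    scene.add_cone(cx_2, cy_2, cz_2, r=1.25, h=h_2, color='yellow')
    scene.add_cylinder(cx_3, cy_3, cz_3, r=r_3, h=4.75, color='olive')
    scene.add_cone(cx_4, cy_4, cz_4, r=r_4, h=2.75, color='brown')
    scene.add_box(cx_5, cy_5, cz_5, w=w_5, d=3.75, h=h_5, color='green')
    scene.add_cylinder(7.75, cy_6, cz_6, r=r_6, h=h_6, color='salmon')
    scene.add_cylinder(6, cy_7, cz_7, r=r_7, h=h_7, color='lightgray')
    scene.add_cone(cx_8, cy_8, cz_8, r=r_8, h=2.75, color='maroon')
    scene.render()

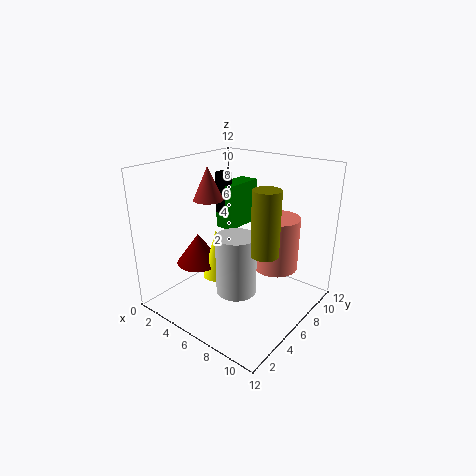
cx_1 = 3, cy_1 = 7.75, cz_1 = 7.25, r_1 = 0.75, cx_2 = 3.75, cy_2 = 5.75, cz_2 = 1.75, h_2 = 4.5, cx_3 = 10, cy_3 = 4, cz_3 = 6.5, r_3 = 1, cx_4 = 3.5, cy_4 = 5.25, cz_4 = 9, r_4 = 1.25, cx_5 = 2.5, cy_5 = 7.25, cz_5 = 5.75, w_5 = 1.75, h_5 = 4, cy_6 = 9.25, cz_6 = 2.5, r_6 = 2, h_6 = 4.75, cy_7 = 5.75, cz_7 = 1, r_7 = 1.75, h_7 = 5.25, cx_8 = 2, cy_8 = 5.25, cz_8 = 2.75, r_8 = 2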